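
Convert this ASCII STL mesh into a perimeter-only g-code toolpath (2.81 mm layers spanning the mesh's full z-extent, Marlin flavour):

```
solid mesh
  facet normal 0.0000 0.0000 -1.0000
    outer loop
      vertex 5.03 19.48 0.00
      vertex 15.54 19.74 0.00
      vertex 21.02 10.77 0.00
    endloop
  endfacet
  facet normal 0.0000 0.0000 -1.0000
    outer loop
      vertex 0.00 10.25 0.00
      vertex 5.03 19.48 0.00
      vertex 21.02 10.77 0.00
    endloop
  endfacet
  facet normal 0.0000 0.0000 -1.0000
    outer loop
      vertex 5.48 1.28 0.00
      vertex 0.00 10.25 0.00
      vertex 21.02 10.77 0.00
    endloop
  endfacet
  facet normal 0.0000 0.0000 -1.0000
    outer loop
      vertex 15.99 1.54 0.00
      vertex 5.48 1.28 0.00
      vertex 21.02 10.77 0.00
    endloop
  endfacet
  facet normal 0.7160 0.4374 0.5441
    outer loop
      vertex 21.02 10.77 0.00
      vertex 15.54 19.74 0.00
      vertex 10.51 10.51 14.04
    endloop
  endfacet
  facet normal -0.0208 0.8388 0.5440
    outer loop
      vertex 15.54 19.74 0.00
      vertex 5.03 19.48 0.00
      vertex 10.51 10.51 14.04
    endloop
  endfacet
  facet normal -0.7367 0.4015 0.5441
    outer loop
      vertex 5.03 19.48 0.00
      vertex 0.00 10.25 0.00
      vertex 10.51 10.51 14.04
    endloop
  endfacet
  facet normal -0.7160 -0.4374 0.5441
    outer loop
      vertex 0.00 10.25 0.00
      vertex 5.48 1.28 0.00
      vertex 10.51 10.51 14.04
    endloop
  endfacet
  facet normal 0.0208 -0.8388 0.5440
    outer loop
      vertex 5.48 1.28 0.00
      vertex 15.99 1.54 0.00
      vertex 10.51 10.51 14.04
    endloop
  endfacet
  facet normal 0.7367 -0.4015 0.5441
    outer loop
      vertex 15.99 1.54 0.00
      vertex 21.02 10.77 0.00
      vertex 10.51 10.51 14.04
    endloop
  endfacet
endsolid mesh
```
; perimeter-only toolpath
G21 ; units = mm
G90 ; absolute positioning
G28 ; home
; layer 1
G0 Z2.81
G0 X18.92 Y10.72
G1 X14.53 Y17.89
G1 X6.13 Y17.69
G1 X2.10 Y10.30
G1 X6.49 Y3.13
G1 X14.89 Y3.33
G1 X18.92 Y10.72
; layer 2
G0 Z5.62
G0 X16.82 Y10.67
G1 X13.53 Y16.05
G1 X7.22 Y15.89
G1 X4.20 Y10.35
G1 X7.49 Y4.97
G1 X13.80 Y5.13
G1 X16.82 Y10.67
; layer 3
G0 Z8.42
G0 X14.71 Y10.61
G1 X12.52 Y14.20
G1 X8.32 Y14.10
G1 X6.31 Y10.41
G1 X8.50 Y6.82
G1 X12.70 Y6.92
G1 X14.71 Y10.61
; layer 4
G0 Z11.23
G0 X12.61 Y10.56
G1 X11.52 Y12.36
G1 X9.41 Y12.30
G1 X8.41 Y10.46
G1 X9.50 Y8.66
G1 X11.61 Y8.72
G1 X12.61 Y10.56
M2 ; end

The solid is a regular 6-sided pyramid, base circumscribed radius ≈ 10.5 mm, apex at z ≈ 14 mm. Slicing at Δz = 2.81 mm — 5 equal slices spanning the solid's height, so layer i sits at z = i·h/5 — gives 4 non-empty perimeters. Each is a 6-segment closed polygon; G0 lifts to the layer z and rapids to the start vertex, then G1 traces the edges. The cross-section shrinks linearly with z (the slice at the apex is degenerate and omitted).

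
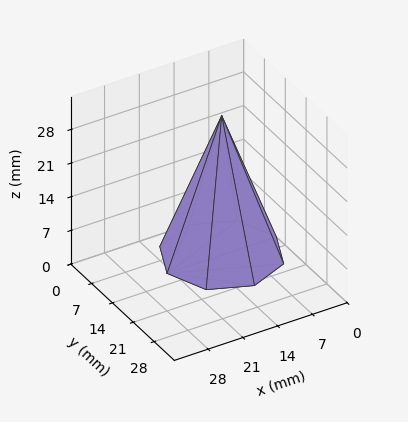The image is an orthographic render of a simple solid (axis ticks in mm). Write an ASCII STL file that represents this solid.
Reading the render: the shape is a regular 8-sided pyramid, base circumscribed radius ≈ 11 mm, apex at z ≈ 29 mm (dimensions read to the nearest mm from the axis ticks). For the STL, each face is triangulated and given an outward normal.

solid part
  facet normal 0.0000 0.0000 -1.0000
    outer loop
      vertex 11.0 22.0 0.0
      vertex 18.8 18.8 0.0
      vertex 22.0 11.0 0.0
    endloop
  endfacet
  facet normal 0.0000 0.0000 -1.0000
    outer loop
      vertex 3.2 18.8 0.0
      vertex 11.0 22.0 0.0
      vertex 22.0 11.0 0.0
    endloop
  endfacet
  facet normal 0.0000 0.0000 -1.0000
    outer loop
      vertex 0.0 11.0 0.0
      vertex 3.2 18.8 0.0
      vertex 22.0 11.0 0.0
    endloop
  endfacet
  facet normal 0.0000 0.0000 -1.0000
    outer loop
      vertex 3.2 3.2 0.0
      vertex 0.0 11.0 0.0
      vertex 22.0 11.0 0.0
    endloop
  endfacet
  facet normal 0.0000 0.0000 -1.0000
    outer loop
      vertex 11.0 0.0 0.0
      vertex 3.2 3.2 0.0
      vertex 22.0 11.0 0.0
    endloop
  endfacet
  facet normal 0.0000 0.0000 -1.0000
    outer loop
      vertex 18.8 3.2 0.0
      vertex 11.0 0.0 0.0
      vertex 22.0 11.0 0.0
    endloop
  endfacet
  facet normal 0.8730 0.3581 0.3311
    outer loop
      vertex 22.0 11.0 0.0
      vertex 18.8 18.8 0.0
      vertex 11.0 11.0 29.0
    endloop
  endfacet
  facet normal 0.3581 0.8730 0.3311
    outer loop
      vertex 18.8 18.8 0.0
      vertex 11.0 22.0 0.0
      vertex 11.0 11.0 29.0
    endloop
  endfacet
  facet normal -0.3581 0.8730 0.3311
    outer loop
      vertex 11.0 22.0 0.0
      vertex 3.2 18.8 0.0
      vertex 11.0 11.0 29.0
    endloop
  endfacet
  facet normal -0.8730 0.3581 0.3311
    outer loop
      vertex 3.2 18.8 0.0
      vertex 0.0 11.0 0.0
      vertex 11.0 11.0 29.0
    endloop
  endfacet
  facet normal -0.8730 -0.3581 0.3311
    outer loop
      vertex 0.0 11.0 0.0
      vertex 3.2 3.2 0.0
      vertex 11.0 11.0 29.0
    endloop
  endfacet
  facet normal -0.3581 -0.8730 0.3311
    outer loop
      vertex 3.2 3.2 0.0
      vertex 11.0 0.0 0.0
      vertex 11.0 11.0 29.0
    endloop
  endfacet
  facet normal 0.3581 -0.8730 0.3311
    outer loop
      vertex 11.0 0.0 0.0
      vertex 18.8 3.2 0.0
      vertex 11.0 11.0 29.0
    endloop
  endfacet
  facet normal 0.8730 -0.3581 0.3311
    outer loop
      vertex 18.8 3.2 0.0
      vertex 22.0 11.0 0.0
      vertex 11.0 11.0 29.0
    endloop
  endfacet
endsolid part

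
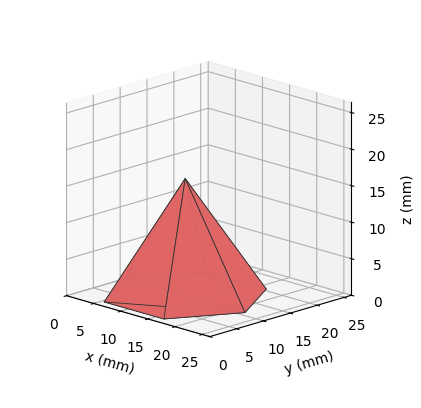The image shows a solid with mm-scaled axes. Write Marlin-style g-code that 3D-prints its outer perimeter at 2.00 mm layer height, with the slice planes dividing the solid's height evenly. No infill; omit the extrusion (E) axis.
Reading the render: the shape is a regular 6-sided pyramid, base circumscribed radius ≈ 11 mm, apex at z ≈ 16 mm (dimensions read to the nearest mm from the axis ticks). For the g-code, the solid's height is divided into equal slices at the stated Δz and each level perimeter traced with G1 moves after a G0 lift.

; perimeter-only toolpath
G21 ; units = mm
G90 ; absolute positioning
G28 ; home
; layer 1
G0 Z2.00
G0 X20.62 Y11.00
G1 X15.81 Y19.34
G1 X6.19 Y19.34
G1 X1.38 Y11.00
G1 X6.19 Y2.66
G1 X15.81 Y2.66
G1 X20.62 Y11.00
; layer 2
G0 Z4.00
G0 X19.25 Y11.00
G1 X15.12 Y18.15
G1 X6.88 Y18.15
G1 X2.75 Y11.00
G1 X6.88 Y3.85
G1 X15.12 Y3.85
G1 X19.25 Y11.00
; layer 3
G0 Z6.00
G0 X17.88 Y11.00
G1 X14.44 Y16.96
G1 X7.56 Y16.96
G1 X4.12 Y11.00
G1 X7.56 Y5.04
G1 X14.44 Y5.04
G1 X17.88 Y11.00
; layer 4
G0 Z8.00
G0 X16.50 Y11.00
G1 X13.75 Y15.77
G1 X8.25 Y15.77
G1 X5.50 Y11.00
G1 X8.25 Y6.24
G1 X13.75 Y6.24
G1 X16.50 Y11.00
; layer 5
G0 Z10.00
G0 X15.12 Y11.00
G1 X13.06 Y14.57
G1 X8.94 Y14.57
G1 X6.88 Y11.00
G1 X8.94 Y7.43
G1 X13.06 Y7.43
G1 X15.12 Y11.00
; layer 6
G0 Z12.00
G0 X13.75 Y11.00
G1 X12.38 Y13.38
G1 X9.62 Y13.38
G1 X8.25 Y11.00
G1 X9.62 Y8.62
G1 X12.38 Y8.62
G1 X13.75 Y11.00
; layer 7
G0 Z14.00
G0 X12.38 Y11.00
G1 X11.69 Y12.19
G1 X10.31 Y12.19
G1 X9.62 Y11.00
G1 X10.31 Y9.81
G1 X11.69 Y9.81
G1 X12.38 Y11.00
M2 ; end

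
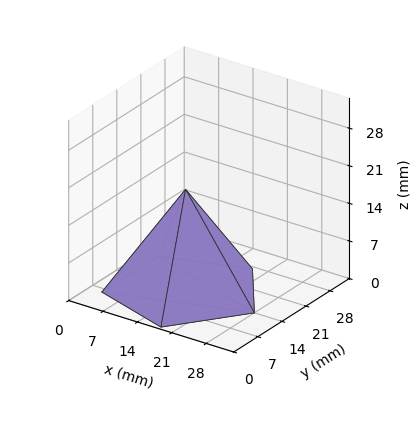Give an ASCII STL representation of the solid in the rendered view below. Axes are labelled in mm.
Reading the render: the shape is a regular 5-sided pyramid, base circumscribed radius ≈ 14 mm, apex at z ≈ 19 mm (dimensions read to the nearest mm from the axis ticks). For the STL, each face is triangulated and given an outward normal.

solid part
  facet normal 0.0000 0.0000 -1.0000
    outer loop
      vertex 2.7 22.2 0.0
      vertex 18.3 27.3 0.0
      vertex 28.0 14.0 0.0
    endloop
  endfacet
  facet normal 0.0000 0.0000 -1.0000
    outer loop
      vertex 2.7 5.8 0.0
      vertex 2.7 22.2 0.0
      vertex 28.0 14.0 0.0
    endloop
  endfacet
  facet normal 0.0000 0.0000 -1.0000
    outer loop
      vertex 18.3 0.7 0.0
      vertex 2.7 5.8 0.0
      vertex 28.0 14.0 0.0
    endloop
  endfacet
  facet normal 0.6942 0.5063 0.5115
    outer loop
      vertex 28.0 14.0 0.0
      vertex 18.3 27.3 0.0
      vertex 14.0 14.0 19.0
    endloop
  endfacet
  facet normal -0.2670 0.8168 0.5113
    outer loop
      vertex 18.3 27.3 0.0
      vertex 2.7 22.2 0.0
      vertex 14.0 14.0 19.0
    endloop
  endfacet
  facet normal -0.8595 0.0000 0.5112
    outer loop
      vertex 2.7 22.2 0.0
      vertex 2.7 5.8 0.0
      vertex 14.0 14.0 19.0
    endloop
  endfacet
  facet normal -0.2670 -0.8168 0.5113
    outer loop
      vertex 2.7 5.8 0.0
      vertex 18.3 0.7 0.0
      vertex 14.0 14.0 19.0
    endloop
  endfacet
  facet normal 0.6942 -0.5063 0.5115
    outer loop
      vertex 18.3 0.7 0.0
      vertex 28.0 14.0 0.0
      vertex 14.0 14.0 19.0
    endloop
  endfacet
endsolid part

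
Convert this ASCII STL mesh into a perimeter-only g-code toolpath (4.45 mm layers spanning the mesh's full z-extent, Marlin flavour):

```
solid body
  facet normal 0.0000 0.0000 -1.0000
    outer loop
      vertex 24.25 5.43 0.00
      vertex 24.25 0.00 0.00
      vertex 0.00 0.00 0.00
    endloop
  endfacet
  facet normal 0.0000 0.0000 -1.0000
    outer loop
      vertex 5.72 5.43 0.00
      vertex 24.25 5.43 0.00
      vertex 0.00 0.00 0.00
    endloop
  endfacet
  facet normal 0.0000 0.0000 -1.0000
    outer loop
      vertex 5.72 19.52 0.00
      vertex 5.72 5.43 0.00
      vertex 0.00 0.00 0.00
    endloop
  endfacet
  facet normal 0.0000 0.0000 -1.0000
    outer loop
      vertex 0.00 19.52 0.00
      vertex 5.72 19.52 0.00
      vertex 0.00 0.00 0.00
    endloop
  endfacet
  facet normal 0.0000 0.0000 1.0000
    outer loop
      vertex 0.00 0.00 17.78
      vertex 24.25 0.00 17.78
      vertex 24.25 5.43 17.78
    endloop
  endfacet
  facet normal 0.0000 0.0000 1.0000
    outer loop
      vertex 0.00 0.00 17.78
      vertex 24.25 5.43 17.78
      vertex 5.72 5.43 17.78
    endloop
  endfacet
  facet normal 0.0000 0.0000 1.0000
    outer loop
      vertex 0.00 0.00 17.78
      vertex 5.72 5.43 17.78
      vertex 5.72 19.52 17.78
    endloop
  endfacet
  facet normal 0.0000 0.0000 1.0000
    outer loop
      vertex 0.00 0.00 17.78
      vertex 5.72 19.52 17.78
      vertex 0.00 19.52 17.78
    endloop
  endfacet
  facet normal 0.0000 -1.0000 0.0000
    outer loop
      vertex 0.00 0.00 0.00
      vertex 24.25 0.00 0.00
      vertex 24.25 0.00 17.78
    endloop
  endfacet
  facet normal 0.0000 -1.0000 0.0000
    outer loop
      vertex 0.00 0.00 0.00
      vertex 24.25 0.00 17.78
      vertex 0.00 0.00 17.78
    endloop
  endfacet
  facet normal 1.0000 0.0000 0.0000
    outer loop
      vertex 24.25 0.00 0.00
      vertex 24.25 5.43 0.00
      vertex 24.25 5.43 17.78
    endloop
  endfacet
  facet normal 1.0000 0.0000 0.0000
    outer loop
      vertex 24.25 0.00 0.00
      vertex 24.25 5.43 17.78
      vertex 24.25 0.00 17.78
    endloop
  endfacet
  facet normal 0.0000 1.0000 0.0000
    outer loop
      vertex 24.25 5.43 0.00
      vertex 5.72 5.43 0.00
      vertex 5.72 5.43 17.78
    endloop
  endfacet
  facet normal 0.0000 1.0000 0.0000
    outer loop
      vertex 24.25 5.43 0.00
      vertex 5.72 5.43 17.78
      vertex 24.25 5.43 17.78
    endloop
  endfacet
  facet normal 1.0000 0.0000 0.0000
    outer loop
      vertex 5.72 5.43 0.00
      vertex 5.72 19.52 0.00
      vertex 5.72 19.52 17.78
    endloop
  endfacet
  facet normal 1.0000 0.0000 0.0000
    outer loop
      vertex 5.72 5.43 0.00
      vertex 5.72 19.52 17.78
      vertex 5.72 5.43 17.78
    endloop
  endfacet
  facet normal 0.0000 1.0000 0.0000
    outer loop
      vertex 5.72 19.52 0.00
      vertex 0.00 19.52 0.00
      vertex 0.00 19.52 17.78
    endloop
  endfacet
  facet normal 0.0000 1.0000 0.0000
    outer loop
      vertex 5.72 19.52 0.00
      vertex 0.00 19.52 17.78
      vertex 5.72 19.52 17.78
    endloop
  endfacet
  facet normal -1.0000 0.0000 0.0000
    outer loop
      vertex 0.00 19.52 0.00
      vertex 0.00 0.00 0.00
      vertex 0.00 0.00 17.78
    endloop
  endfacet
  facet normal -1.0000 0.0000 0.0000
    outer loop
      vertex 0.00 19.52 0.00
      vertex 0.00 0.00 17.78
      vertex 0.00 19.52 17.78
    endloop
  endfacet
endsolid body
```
; perimeter-only toolpath
G21 ; units = mm
G90 ; absolute positioning
G28 ; home
; layer 1
G0 Z4.45
G0 X0.00 Y0.00
G1 X24.25 Y0.00
G1 X24.25 Y5.43
G1 X5.72 Y5.43
G1 X5.72 Y19.52
G1 X0.00 Y19.52
G1 X0.00 Y0.00
; layer 2
G0 Z8.89
G0 X0.00 Y0.00
G1 X24.25 Y0.00
G1 X24.25 Y5.43
G1 X5.72 Y5.43
G1 X5.72 Y19.52
G1 X0.00 Y19.52
G1 X0.00 Y0.00
; layer 3
G0 Z13.34
G0 X0.00 Y0.00
G1 X24.25 Y0.00
G1 X24.25 Y5.43
G1 X5.72 Y5.43
G1 X5.72 Y19.52
G1 X0.00 Y19.52
G1 X0.00 Y0.00
; layer 4
G0 Z17.78
G0 X0.00 Y0.00
G1 X24.25 Y0.00
G1 X24.25 Y5.43
G1 X5.72 Y5.43
G1 X5.72 Y19.52
G1 X0.00 Y19.52
G1 X0.00 Y0.00
M2 ; end

The solid is an L-shaped prism: outer 24.2 × 19.5 mm, arm thicknesses ≈ 5.43 mm (horizontal) and 5.72 mm (vertical), extruded 17.8 mm in z. Slicing at Δz = 4.45 mm — 4 equal slices spanning the solid's height, so layer i sits at z = i·h/4 — gives 4 non-empty perimeters. Each is a 6-segment closed polygon; G0 lifts to the layer z and rapids to the start vertex, then G1 traces the edges.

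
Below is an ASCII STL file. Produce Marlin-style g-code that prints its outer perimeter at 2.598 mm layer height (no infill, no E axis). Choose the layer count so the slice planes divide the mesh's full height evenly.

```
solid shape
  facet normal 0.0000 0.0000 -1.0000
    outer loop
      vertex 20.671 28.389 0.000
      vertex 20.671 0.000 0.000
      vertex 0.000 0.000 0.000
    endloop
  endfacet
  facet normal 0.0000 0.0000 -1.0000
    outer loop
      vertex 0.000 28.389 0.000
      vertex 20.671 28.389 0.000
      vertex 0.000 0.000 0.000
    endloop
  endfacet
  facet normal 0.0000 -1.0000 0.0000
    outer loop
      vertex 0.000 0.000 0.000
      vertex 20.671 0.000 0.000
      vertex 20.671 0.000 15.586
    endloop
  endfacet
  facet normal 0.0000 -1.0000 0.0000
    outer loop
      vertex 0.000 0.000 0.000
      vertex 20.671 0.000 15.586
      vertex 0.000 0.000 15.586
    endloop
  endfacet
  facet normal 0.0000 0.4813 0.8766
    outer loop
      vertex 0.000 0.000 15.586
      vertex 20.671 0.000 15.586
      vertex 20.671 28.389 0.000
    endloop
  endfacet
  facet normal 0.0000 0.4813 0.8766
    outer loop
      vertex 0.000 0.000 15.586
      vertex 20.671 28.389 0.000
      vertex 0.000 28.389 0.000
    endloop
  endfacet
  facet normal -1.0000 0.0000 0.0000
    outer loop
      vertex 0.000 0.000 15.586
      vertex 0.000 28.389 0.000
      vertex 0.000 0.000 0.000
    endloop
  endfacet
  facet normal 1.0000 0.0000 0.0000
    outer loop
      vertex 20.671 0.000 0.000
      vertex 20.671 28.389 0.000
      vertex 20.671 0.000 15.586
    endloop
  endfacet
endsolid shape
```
; perimeter-only toolpath
G21 ; units = mm
G90 ; absolute positioning
G28 ; home
; layer 1
G0 Z2.598
G0 X0.000 Y0.000
G1 X20.671 Y0.000
G1 X20.671 Y23.657
G1 X0.000 Y23.657
G1 X0.000 Y0.000
; layer 2
G0 Z5.195
G0 X0.000 Y0.000
G1 X20.671 Y0.000
G1 X20.671 Y18.926
G1 X0.000 Y18.926
G1 X0.000 Y0.000
; layer 3
G0 Z7.793
G0 X0.000 Y0.000
G1 X20.671 Y0.000
G1 X20.671 Y14.194
G1 X0.000 Y14.194
G1 X0.000 Y0.000
; layer 4
G0 Z10.391
G0 X0.000 Y0.000
G1 X20.671 Y0.000
G1 X20.671 Y9.463
G1 X0.000 Y9.463
G1 X0.000 Y0.000
; layer 5
G0 Z12.988
G0 X0.000 Y0.000
G1 X20.671 Y0.000
G1 X20.671 Y4.732
G1 X0.000 Y4.732
G1 X0.000 Y0.000
M2 ; end

The solid is a wedge (ramp): 20.7 × 28.4 mm base, rising to 15.6 mm along the y=0 edge and sloping linearly to z=0 at y=28.4. Slicing at Δz = 2.598 mm — 6 equal slices spanning the solid's height, so layer i sits at z = i·h/6 — gives 5 non-empty perimeters. Each is a 4-segment closed polygon; G0 lifts to the layer z and rapids to the start vertex, then G1 traces the edges. The cross-section shrinks linearly with z (the slice at the apex is degenerate and omitted).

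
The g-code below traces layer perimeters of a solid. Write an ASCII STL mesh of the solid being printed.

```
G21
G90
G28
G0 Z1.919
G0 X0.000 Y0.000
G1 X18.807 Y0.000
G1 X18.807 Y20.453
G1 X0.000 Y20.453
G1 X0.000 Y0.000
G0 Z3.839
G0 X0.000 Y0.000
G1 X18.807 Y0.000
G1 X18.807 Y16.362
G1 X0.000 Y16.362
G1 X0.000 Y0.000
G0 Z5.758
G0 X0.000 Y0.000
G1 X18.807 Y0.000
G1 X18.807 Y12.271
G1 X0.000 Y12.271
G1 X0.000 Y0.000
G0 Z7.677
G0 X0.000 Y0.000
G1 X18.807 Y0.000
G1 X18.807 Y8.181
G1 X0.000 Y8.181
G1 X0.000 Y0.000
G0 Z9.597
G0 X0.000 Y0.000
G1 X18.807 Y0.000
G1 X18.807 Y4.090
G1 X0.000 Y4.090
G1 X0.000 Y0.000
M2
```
solid part
  facet normal 0.0000 0.0000 -1.0000
    outer loop
      vertex 18.807 24.543 0.000
      vertex 18.807 0.000 0.000
      vertex 0.000 0.000 0.000
    endloop
  endfacet
  facet normal 0.0000 0.0000 -1.0000
    outer loop
      vertex 0.000 24.543 0.000
      vertex 18.807 24.543 0.000
      vertex 0.000 0.000 0.000
    endloop
  endfacet
  facet normal 0.0000 -1.0000 0.0000
    outer loop
      vertex 0.000 0.000 0.000
      vertex 18.807 0.000 0.000
      vertex 18.807 0.000 11.516
    endloop
  endfacet
  facet normal 0.0000 -1.0000 0.0000
    outer loop
      vertex 0.000 0.000 0.000
      vertex 18.807 0.000 11.516
      vertex 0.000 0.000 11.516
    endloop
  endfacet
  facet normal 0.0000 0.4248 0.9053
    outer loop
      vertex 0.000 0.000 11.516
      vertex 18.807 0.000 11.516
      vertex 18.807 24.543 0.000
    endloop
  endfacet
  facet normal 0.0000 0.4248 0.9053
    outer loop
      vertex 0.000 0.000 11.516
      vertex 18.807 24.543 0.000
      vertex 0.000 24.543 0.000
    endloop
  endfacet
  facet normal -1.0000 0.0000 0.0000
    outer loop
      vertex 0.000 0.000 11.516
      vertex 0.000 24.543 0.000
      vertex 0.000 0.000 0.000
    endloop
  endfacet
  facet normal 1.0000 0.0000 0.0000
    outer loop
      vertex 18.807 0.000 0.000
      vertex 18.807 24.543 0.000
      vertex 18.807 0.000 11.516
    endloop
  endfacet
endsolid part

The G0 Z moves step by Δz≈1.919 mm. The G1 loops shrink linearly with z, so the solid tapers from its base footprint up to z≈11.5. Closing with a flat bottom cap and the tapered top and triangulating gives 8 facets — a wedge (ramp): 18.8 × 24.5 mm base, rising to 11.5 mm along the y=0 edge and sloping linearly to z=0 at y=24.5.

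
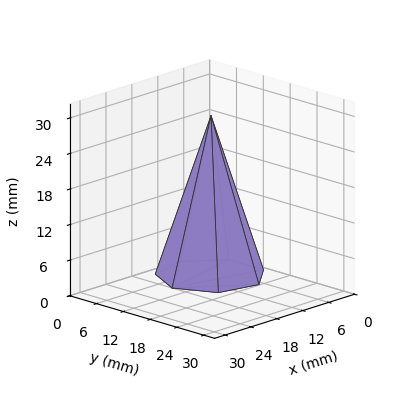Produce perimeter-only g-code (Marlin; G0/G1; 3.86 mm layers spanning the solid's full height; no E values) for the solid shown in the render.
Reading the render: the shape is a regular 7-sided pyramid, base circumscribed radius ≈ 9 mm, apex at z ≈ 27 mm (dimensions read to the nearest mm from the axis ticks). For the g-code, the solid's height is divided into equal slices at the stated Δz and each level perimeter traced with G1 moves after a G0 lift.

; perimeter-only toolpath
G21 ; units = mm
G90 ; absolute positioning
G28 ; home
; layer 1
G0 Z3.86
G0 X16.71 Y9.00
G1 X13.81 Y15.03
G1 X7.29 Y16.52
G1 X2.05 Y12.34
G1 X2.05 Y5.66
G1 X7.29 Y1.48
G1 X13.81 Y2.97
G1 X16.71 Y9.00
; layer 2
G0 Z7.71
G0 X15.43 Y9.00
G1 X13.01 Y14.03
G1 X7.57 Y15.26
G1 X3.21 Y11.79
G1 X3.21 Y6.21
G1 X7.57 Y2.74
G1 X13.01 Y3.97
G1 X15.43 Y9.00
; layer 3
G0 Z11.57
G0 X14.14 Y9.00
G1 X12.21 Y13.02
G1 X7.86 Y14.01
G1 X4.37 Y11.23
G1 X4.37 Y6.77
G1 X7.86 Y3.99
G1 X12.21 Y4.98
G1 X14.14 Y9.00
; layer 4
G0 Z15.43
G0 X12.86 Y9.00
G1 X11.40 Y12.02
G1 X8.14 Y12.76
G1 X5.52 Y10.67
G1 X5.52 Y7.33
G1 X8.14 Y5.24
G1 X11.40 Y5.98
G1 X12.86 Y9.00
; layer 5
G0 Z19.29
G0 X11.57 Y9.00
G1 X10.60 Y11.01
G1 X8.43 Y11.51
G1 X6.68 Y10.11
G1 X6.68 Y7.89
G1 X8.43 Y6.49
G1 X10.60 Y6.99
G1 X11.57 Y9.00
; layer 6
G0 Z23.14
G0 X10.29 Y9.00
G1 X9.80 Y10.01
G1 X8.71 Y10.25
G1 X7.84 Y9.56
G1 X7.84 Y8.44
G1 X8.71 Y7.75
G1 X9.80 Y7.99
G1 X10.29 Y9.00
M2 ; end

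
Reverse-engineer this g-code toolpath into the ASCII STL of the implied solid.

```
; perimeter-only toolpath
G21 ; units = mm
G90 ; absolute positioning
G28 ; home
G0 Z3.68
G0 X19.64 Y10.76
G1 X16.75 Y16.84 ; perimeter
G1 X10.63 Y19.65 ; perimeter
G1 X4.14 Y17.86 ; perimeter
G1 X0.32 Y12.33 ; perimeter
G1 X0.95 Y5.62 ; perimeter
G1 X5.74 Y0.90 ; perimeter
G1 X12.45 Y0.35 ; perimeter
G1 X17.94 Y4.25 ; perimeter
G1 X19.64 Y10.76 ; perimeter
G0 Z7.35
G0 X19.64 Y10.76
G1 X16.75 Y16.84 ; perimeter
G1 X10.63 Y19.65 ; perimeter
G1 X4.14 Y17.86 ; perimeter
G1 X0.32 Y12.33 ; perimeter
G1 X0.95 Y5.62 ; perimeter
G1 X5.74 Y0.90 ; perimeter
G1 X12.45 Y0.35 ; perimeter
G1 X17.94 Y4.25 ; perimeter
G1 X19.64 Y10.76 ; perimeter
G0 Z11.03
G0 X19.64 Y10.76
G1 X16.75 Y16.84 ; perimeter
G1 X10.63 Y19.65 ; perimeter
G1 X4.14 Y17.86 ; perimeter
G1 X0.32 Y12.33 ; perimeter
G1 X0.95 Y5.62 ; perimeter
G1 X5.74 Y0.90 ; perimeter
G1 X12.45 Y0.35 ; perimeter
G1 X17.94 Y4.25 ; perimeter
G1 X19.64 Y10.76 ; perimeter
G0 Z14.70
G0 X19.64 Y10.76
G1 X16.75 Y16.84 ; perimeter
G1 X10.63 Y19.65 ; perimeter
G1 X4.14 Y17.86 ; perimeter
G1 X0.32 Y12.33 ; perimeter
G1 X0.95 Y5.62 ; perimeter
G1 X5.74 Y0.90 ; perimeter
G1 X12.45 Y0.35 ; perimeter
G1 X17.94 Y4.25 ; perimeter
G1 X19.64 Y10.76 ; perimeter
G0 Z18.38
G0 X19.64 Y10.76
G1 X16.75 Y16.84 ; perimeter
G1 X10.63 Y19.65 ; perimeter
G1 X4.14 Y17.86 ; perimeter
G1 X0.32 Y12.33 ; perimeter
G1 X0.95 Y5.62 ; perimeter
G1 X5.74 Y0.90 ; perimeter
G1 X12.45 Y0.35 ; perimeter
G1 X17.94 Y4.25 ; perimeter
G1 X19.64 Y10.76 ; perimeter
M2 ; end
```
solid part
  facet normal 0.0000 0.0000 -1.0000
    outer loop
      vertex 10.63 19.65 0.00
      vertex 16.75 16.84 0.00
      vertex 19.64 10.76 0.00
    endloop
  endfacet
  facet normal 0.0000 0.0000 -1.0000
    outer loop
      vertex 4.14 17.86 0.00
      vertex 10.63 19.65 0.00
      vertex 19.64 10.76 0.00
    endloop
  endfacet
  facet normal 0.0000 0.0000 -1.0000
    outer loop
      vertex 0.32 12.33 0.00
      vertex 4.14 17.86 0.00
      vertex 19.64 10.76 0.00
    endloop
  endfacet
  facet normal 0.0000 0.0000 -1.0000
    outer loop
      vertex 0.95 5.62 0.00
      vertex 0.32 12.33 0.00
      vertex 19.64 10.76 0.00
    endloop
  endfacet
  facet normal 0.0000 0.0000 -1.0000
    outer loop
      vertex 5.74 0.90 0.00
      vertex 0.95 5.62 0.00
      vertex 19.64 10.76 0.00
    endloop
  endfacet
  facet normal 0.0000 0.0000 -1.0000
    outer loop
      vertex 12.45 0.35 0.00
      vertex 5.74 0.90 0.00
      vertex 19.64 10.76 0.00
    endloop
  endfacet
  facet normal 0.0000 0.0000 -1.0000
    outer loop
      vertex 17.94 4.25 0.00
      vertex 12.45 0.35 0.00
      vertex 19.64 10.76 0.00
    endloop
  endfacet
  facet normal 0.0000 0.0000 1.0000
    outer loop
      vertex 19.64 10.76 18.38
      vertex 16.75 16.84 18.38
      vertex 10.63 19.65 18.38
    endloop
  endfacet
  facet normal 0.0000 0.0000 1.0000
    outer loop
      vertex 19.64 10.76 18.38
      vertex 10.63 19.65 18.38
      vertex 4.14 17.86 18.38
    endloop
  endfacet
  facet normal 0.0000 0.0000 1.0000
    outer loop
      vertex 19.64 10.76 18.38
      vertex 4.14 17.86 18.38
      vertex 0.32 12.33 18.38
    endloop
  endfacet
  facet normal 0.0000 0.0000 1.0000
    outer loop
      vertex 19.64 10.76 18.38
      vertex 0.32 12.33 18.38
      vertex 0.95 5.62 18.38
    endloop
  endfacet
  facet normal 0.0000 0.0000 1.0000
    outer loop
      vertex 19.64 10.76 18.38
      vertex 0.95 5.62 18.38
      vertex 5.74 0.90 18.38
    endloop
  endfacet
  facet normal 0.0000 0.0000 1.0000
    outer loop
      vertex 19.64 10.76 18.38
      vertex 5.74 0.90 18.38
      vertex 12.45 0.35 18.38
    endloop
  endfacet
  facet normal 0.0000 0.0000 1.0000
    outer loop
      vertex 19.64 10.76 18.38
      vertex 12.45 0.35 18.38
      vertex 17.94 4.25 18.38
    endloop
  endfacet
  facet normal 0.9032 0.4293 0.0000
    outer loop
      vertex 19.64 10.76 0.00
      vertex 16.75 16.84 0.00
      vertex 16.75 16.84 18.38
    endloop
  endfacet
  facet normal 0.9032 0.4293 0.0000
    outer loop
      vertex 19.64 10.76 0.00
      vertex 16.75 16.84 18.38
      vertex 19.64 10.76 18.38
    endloop
  endfacet
  facet normal 0.4173 0.9088 0.0000
    outer loop
      vertex 16.75 16.84 0.00
      vertex 10.63 19.65 0.00
      vertex 10.63 19.65 18.38
    endloop
  endfacet
  facet normal 0.4173 0.9088 0.0000
    outer loop
      vertex 16.75 16.84 0.00
      vertex 10.63 19.65 18.38
      vertex 16.75 16.84 18.38
    endloop
  endfacet
  facet normal -0.2659 0.9640 0.0000
    outer loop
      vertex 10.63 19.65 0.00
      vertex 4.14 17.86 0.00
      vertex 4.14 17.86 18.38
    endloop
  endfacet
  facet normal -0.2659 0.9640 0.0000
    outer loop
      vertex 10.63 19.65 0.00
      vertex 4.14 17.86 18.38
      vertex 10.63 19.65 18.38
    endloop
  endfacet
  facet normal -0.8228 0.5684 0.0000
    outer loop
      vertex 4.14 17.86 0.00
      vertex 0.32 12.33 0.00
      vertex 0.32 12.33 18.38
    endloop
  endfacet
  facet normal -0.8228 0.5684 0.0000
    outer loop
      vertex 4.14 17.86 0.00
      vertex 0.32 12.33 18.38
      vertex 4.14 17.86 18.38
    endloop
  endfacet
  facet normal -0.9956 -0.0935 0.0000
    outer loop
      vertex 0.32 12.33 0.00
      vertex 0.95 5.62 0.00
      vertex 0.95 5.62 18.38
    endloop
  endfacet
  facet normal -0.9956 -0.0935 0.0000
    outer loop
      vertex 0.32 12.33 0.00
      vertex 0.95 5.62 18.38
      vertex 0.32 12.33 18.38
    endloop
  endfacet
  facet normal -0.7019 -0.7123 0.0000
    outer loop
      vertex 0.95 5.62 0.00
      vertex 5.74 0.90 0.00
      vertex 5.74 0.90 18.38
    endloop
  endfacet
  facet normal -0.7019 -0.7123 0.0000
    outer loop
      vertex 0.95 5.62 0.00
      vertex 5.74 0.90 18.38
      vertex 0.95 5.62 18.38
    endloop
  endfacet
  facet normal -0.0817 -0.9967 0.0000
    outer loop
      vertex 5.74 0.90 0.00
      vertex 12.45 0.35 0.00
      vertex 12.45 0.35 18.38
    endloop
  endfacet
  facet normal -0.0817 -0.9967 0.0000
    outer loop
      vertex 5.74 0.90 0.00
      vertex 12.45 0.35 18.38
      vertex 5.74 0.90 18.38
    endloop
  endfacet
  facet normal 0.5791 -0.8152 0.0000
    outer loop
      vertex 12.45 0.35 0.00
      vertex 17.94 4.25 0.00
      vertex 17.94 4.25 18.38
    endloop
  endfacet
  facet normal 0.5791 -0.8152 0.0000
    outer loop
      vertex 12.45 0.35 0.00
      vertex 17.94 4.25 18.38
      vertex 12.45 0.35 18.38
    endloop
  endfacet
  facet normal 0.9676 -0.2527 0.0000
    outer loop
      vertex 17.94 4.25 0.00
      vertex 19.64 10.76 0.00
      vertex 19.64 10.76 18.38
    endloop
  endfacet
  facet normal 0.9676 -0.2527 0.0000
    outer loop
      vertex 17.94 4.25 0.00
      vertex 19.64 10.76 18.38
      vertex 17.94 4.25 18.38
    endloop
  endfacet
endsolid part

The G0 Z moves step by Δz≈3.68 mm. Every layer's G1 loop is the same polygon, so the solid is a straight extrusion of it from z=0 to z≈18.4. Closing with flat bottom and top caps and triangulating gives 32 facets — a regular 9-sided prism (a cylinder approximated with 9 flat sides), circumscribed radius ≈ 9.84 mm, height ≈ 18.4 mm.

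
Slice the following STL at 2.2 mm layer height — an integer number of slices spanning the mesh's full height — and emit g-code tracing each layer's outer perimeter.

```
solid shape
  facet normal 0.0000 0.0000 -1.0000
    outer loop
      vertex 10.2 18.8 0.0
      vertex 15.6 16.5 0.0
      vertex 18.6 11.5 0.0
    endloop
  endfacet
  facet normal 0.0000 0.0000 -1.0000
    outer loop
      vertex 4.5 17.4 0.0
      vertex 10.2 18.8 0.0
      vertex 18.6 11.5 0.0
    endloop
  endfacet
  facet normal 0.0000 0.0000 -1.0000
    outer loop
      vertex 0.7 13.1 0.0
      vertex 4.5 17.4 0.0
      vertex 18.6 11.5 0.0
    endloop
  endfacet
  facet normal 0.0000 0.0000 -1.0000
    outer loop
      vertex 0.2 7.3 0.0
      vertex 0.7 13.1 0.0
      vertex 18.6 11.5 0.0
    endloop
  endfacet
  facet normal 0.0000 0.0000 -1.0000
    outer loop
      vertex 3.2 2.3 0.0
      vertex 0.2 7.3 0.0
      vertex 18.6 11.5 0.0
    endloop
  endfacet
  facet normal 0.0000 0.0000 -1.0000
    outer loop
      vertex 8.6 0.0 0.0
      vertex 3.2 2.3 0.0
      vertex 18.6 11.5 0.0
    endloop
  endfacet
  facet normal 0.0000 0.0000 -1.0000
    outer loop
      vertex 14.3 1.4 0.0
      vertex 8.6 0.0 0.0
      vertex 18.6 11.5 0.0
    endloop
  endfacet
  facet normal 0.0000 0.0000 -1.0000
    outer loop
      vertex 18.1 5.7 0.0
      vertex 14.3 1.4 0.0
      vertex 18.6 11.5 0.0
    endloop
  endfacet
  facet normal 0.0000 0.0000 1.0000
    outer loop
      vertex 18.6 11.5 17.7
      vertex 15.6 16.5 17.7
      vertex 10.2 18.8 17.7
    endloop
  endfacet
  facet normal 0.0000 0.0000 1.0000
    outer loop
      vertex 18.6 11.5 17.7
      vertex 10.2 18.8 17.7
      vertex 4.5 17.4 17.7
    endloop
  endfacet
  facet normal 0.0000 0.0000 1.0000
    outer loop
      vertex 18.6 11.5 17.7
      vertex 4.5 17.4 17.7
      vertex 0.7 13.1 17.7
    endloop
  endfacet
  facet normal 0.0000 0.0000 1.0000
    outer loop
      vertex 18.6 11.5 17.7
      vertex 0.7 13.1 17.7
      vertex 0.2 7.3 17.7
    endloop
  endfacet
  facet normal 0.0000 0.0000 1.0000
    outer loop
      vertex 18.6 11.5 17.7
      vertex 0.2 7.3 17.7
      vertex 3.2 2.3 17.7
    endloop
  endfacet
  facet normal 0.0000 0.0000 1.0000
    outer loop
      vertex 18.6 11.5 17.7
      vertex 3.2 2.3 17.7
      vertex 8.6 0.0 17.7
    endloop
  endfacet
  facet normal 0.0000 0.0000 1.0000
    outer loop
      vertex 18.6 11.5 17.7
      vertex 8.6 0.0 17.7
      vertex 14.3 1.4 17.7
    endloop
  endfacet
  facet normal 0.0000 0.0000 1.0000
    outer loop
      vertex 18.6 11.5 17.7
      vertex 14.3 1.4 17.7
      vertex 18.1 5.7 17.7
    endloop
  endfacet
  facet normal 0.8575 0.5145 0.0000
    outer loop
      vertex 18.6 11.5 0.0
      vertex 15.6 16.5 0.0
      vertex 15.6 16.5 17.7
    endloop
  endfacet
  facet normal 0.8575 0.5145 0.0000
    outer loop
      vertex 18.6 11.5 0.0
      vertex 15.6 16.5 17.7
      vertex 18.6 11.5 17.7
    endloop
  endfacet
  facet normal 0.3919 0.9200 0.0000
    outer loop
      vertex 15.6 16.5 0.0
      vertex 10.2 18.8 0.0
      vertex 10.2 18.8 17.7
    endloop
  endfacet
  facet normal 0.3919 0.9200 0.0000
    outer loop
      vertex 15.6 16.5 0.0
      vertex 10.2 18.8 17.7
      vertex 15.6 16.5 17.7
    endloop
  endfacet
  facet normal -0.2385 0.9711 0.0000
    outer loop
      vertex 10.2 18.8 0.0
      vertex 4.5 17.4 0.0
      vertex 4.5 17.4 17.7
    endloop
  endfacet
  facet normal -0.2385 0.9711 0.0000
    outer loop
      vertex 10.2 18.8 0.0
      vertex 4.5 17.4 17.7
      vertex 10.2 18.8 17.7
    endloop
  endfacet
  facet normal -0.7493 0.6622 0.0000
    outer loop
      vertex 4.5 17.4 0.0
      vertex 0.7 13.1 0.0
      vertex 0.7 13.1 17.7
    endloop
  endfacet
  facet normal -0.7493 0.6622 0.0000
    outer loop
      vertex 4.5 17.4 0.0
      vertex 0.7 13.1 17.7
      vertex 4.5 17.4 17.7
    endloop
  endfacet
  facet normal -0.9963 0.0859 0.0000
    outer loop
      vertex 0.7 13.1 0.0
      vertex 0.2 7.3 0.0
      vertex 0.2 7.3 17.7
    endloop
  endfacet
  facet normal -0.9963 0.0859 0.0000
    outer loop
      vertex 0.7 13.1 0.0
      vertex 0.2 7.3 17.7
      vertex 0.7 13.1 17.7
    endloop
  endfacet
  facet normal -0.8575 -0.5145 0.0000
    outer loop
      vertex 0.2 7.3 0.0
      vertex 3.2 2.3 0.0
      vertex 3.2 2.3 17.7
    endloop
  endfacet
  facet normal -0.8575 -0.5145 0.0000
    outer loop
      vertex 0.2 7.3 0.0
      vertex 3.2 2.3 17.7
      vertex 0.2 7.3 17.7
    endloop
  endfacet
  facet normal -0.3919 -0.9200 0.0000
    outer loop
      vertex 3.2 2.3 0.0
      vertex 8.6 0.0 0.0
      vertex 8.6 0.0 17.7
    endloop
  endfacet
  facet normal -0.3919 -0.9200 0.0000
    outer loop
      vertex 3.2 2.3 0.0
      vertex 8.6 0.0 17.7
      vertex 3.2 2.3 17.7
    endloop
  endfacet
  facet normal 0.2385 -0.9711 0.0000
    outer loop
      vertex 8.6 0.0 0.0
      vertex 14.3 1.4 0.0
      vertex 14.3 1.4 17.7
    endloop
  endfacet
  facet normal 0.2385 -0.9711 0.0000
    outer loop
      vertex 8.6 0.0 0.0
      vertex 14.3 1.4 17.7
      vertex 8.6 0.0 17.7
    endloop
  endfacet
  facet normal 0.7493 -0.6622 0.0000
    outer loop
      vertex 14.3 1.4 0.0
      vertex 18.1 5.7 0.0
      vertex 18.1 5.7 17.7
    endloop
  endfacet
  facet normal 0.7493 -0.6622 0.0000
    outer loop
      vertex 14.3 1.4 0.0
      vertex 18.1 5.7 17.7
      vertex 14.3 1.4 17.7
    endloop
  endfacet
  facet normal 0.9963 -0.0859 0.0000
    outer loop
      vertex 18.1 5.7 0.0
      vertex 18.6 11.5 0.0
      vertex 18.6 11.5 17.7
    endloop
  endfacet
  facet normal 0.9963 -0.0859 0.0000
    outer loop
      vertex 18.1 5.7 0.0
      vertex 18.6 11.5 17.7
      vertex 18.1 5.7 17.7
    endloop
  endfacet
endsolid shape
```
; perimeter-only toolpath
G21 ; units = mm
G90 ; absolute positioning
G28 ; home
; layer 1
G0 Z2.2
G0 X18.6 Y11.5
G1 X15.6 Y16.5
G1 X10.2 Y18.8
G1 X4.5 Y17.4
G1 X0.7 Y13.1
G1 X0.2 Y7.3
G1 X3.2 Y2.3
G1 X8.6 Y0.0
G1 X14.3 Y1.4
G1 X18.1 Y5.7
G1 X18.6 Y11.5
; layer 2
G0 Z4.4
G0 X18.6 Y11.5
G1 X15.6 Y16.5
G1 X10.2 Y18.8
G1 X4.5 Y17.4
G1 X0.7 Y13.1
G1 X0.2 Y7.3
G1 X3.2 Y2.3
G1 X8.6 Y0.0
G1 X14.3 Y1.4
G1 X18.1 Y5.7
G1 X18.6 Y11.5
; layer 3
G0 Z6.6
G0 X18.6 Y11.5
G1 X15.6 Y16.5
G1 X10.2 Y18.8
G1 X4.5 Y17.4
G1 X0.7 Y13.1
G1 X0.2 Y7.3
G1 X3.2 Y2.3
G1 X8.6 Y0.0
G1 X14.3 Y1.4
G1 X18.1 Y5.7
G1 X18.6 Y11.5
; layer 4
G0 Z8.8
G0 X18.6 Y11.5
G1 X15.6 Y16.5
G1 X10.2 Y18.8
G1 X4.5 Y17.4
G1 X0.7 Y13.1
G1 X0.2 Y7.3
G1 X3.2 Y2.3
G1 X8.6 Y0.0
G1 X14.3 Y1.4
G1 X18.1 Y5.7
G1 X18.6 Y11.5
; layer 5
G0 Z11.1
G0 X18.6 Y11.5
G1 X15.6 Y16.5
G1 X10.2 Y18.8
G1 X4.5 Y17.4
G1 X0.7 Y13.1
G1 X0.2 Y7.3
G1 X3.2 Y2.3
G1 X8.6 Y0.0
G1 X14.3 Y1.4
G1 X18.1 Y5.7
G1 X18.6 Y11.5
; layer 6
G0 Z13.3
G0 X18.6 Y11.5
G1 X15.6 Y16.5
G1 X10.2 Y18.8
G1 X4.5 Y17.4
G1 X0.7 Y13.1
G1 X0.2 Y7.3
G1 X3.2 Y2.3
G1 X8.6 Y0.0
G1 X14.3 Y1.4
G1 X18.1 Y5.7
G1 X18.6 Y11.5
; layer 7
G0 Z15.5
G0 X18.6 Y11.5
G1 X15.6 Y16.5
G1 X10.2 Y18.8
G1 X4.5 Y17.4
G1 X0.7 Y13.1
G1 X0.2 Y7.3
G1 X3.2 Y2.3
G1 X8.6 Y0.0
G1 X14.3 Y1.4
G1 X18.1 Y5.7
G1 X18.6 Y11.5
; layer 8
G0 Z17.7
G0 X18.6 Y11.5
G1 X15.6 Y16.5
G1 X10.2 Y18.8
G1 X4.5 Y17.4
G1 X0.7 Y13.1
G1 X0.2 Y7.3
G1 X3.2 Y2.3
G1 X8.6 Y0.0
G1 X14.3 Y1.4
G1 X18.1 Y5.7
G1 X18.6 Y11.5
M2 ; end

The solid is a regular 10-sided prism (a cylinder approximated with 10 flat sides), circumscribed radius ≈ 9.4 mm, height ≈ 17.7 mm. Slicing at Δz = 2.2 mm — 8 equal slices spanning the solid's height, so layer i sits at z = i·h/8 — gives 8 non-empty perimeters. Each is a 10-segment closed polygon; G0 lifts to the layer z and rapids to the start vertex, then G1 traces the edges.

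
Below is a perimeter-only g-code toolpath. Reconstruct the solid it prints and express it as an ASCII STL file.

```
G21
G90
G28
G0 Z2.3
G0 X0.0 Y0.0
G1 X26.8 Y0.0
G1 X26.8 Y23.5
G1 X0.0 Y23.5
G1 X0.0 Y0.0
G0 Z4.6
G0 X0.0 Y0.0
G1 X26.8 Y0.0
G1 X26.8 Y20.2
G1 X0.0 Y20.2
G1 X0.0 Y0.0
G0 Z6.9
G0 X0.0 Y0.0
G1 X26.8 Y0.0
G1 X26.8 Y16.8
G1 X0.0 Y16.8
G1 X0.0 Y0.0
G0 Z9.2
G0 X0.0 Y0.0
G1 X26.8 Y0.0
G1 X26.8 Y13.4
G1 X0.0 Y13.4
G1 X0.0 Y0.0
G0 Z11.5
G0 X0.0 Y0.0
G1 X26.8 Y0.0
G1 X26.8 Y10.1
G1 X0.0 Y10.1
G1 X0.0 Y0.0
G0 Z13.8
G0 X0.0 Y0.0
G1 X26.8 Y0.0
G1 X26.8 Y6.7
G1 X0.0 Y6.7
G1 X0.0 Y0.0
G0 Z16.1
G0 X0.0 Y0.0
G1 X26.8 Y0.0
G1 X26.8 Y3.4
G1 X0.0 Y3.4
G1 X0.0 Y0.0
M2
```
solid part
  facet normal 0.0000 0.0000 -1.0000
    outer loop
      vertex 26.8 26.9 0.0
      vertex 26.8 0.0 0.0
      vertex 0.0 0.0 0.0
    endloop
  endfacet
  facet normal 0.0000 0.0000 -1.0000
    outer loop
      vertex 0.0 26.9 0.0
      vertex 26.8 26.9 0.0
      vertex 0.0 0.0 0.0
    endloop
  endfacet
  facet normal 0.0000 -1.0000 0.0000
    outer loop
      vertex 0.0 0.0 0.0
      vertex 26.8 0.0 0.0
      vertex 26.8 0.0 18.4
    endloop
  endfacet
  facet normal 0.0000 -1.0000 0.0000
    outer loop
      vertex 0.0 0.0 0.0
      vertex 26.8 0.0 18.4
      vertex 0.0 0.0 18.4
    endloop
  endfacet
  facet normal 0.0000 0.5646 0.8254
    outer loop
      vertex 0.0 0.0 18.4
      vertex 26.8 0.0 18.4
      vertex 26.8 26.9 0.0
    endloop
  endfacet
  facet normal 0.0000 0.5646 0.8254
    outer loop
      vertex 0.0 0.0 18.4
      vertex 26.8 26.9 0.0
      vertex 0.0 26.9 0.0
    endloop
  endfacet
  facet normal -1.0000 0.0000 0.0000
    outer loop
      vertex 0.0 0.0 18.4
      vertex 0.0 26.9 0.0
      vertex 0.0 0.0 0.0
    endloop
  endfacet
  facet normal 1.0000 0.0000 0.0000
    outer loop
      vertex 26.8 0.0 0.0
      vertex 26.8 26.9 0.0
      vertex 26.8 0.0 18.4
    endloop
  endfacet
endsolid part

The G0 Z moves step by Δz≈2.3 mm. The G1 loops shrink linearly with z, so the solid tapers from its base footprint up to z≈18.4. Closing with a flat bottom cap and the tapered top and triangulating gives 8 facets — a wedge (ramp): 26.8 × 26.9 mm base, rising to 18.4 mm along the y=0 edge and sloping linearly to z=0 at y=26.9.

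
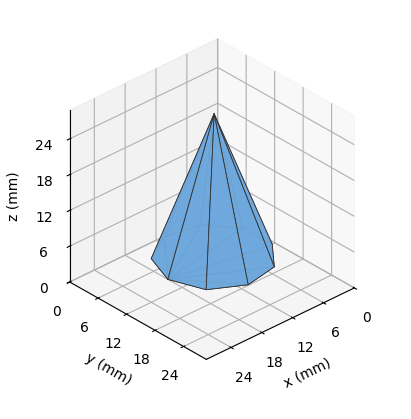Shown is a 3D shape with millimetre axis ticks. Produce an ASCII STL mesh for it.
Reading the render: the shape is a regular 9-sided pyramid, base circumscribed radius ≈ 9 mm, apex at z ≈ 24 mm (dimensions read to the nearest mm from the axis ticks). For the STL, each face is triangulated and given an outward normal.

solid part
  facet normal 0.0000 0.0000 -1.0000
    outer loop
      vertex 10.563 17.863 0.000
      vertex 15.894 14.785 0.000
      vertex 18.000 9.000 0.000
    endloop
  endfacet
  facet normal 0.0000 0.0000 -1.0000
    outer loop
      vertex 4.500 16.794 0.000
      vertex 10.563 17.863 0.000
      vertex 18.000 9.000 0.000
    endloop
  endfacet
  facet normal 0.0000 0.0000 -1.0000
    outer loop
      vertex 0.543 12.078 0.000
      vertex 4.500 16.794 0.000
      vertex 18.000 9.000 0.000
    endloop
  endfacet
  facet normal 0.0000 0.0000 -1.0000
    outer loop
      vertex 0.543 5.922 0.000
      vertex 0.543 12.078 0.000
      vertex 18.000 9.000 0.000
    endloop
  endfacet
  facet normal 0.0000 0.0000 -1.0000
    outer loop
      vertex 4.500 1.206 0.000
      vertex 0.543 5.922 0.000
      vertex 18.000 9.000 0.000
    endloop
  endfacet
  facet normal 0.0000 0.0000 -1.0000
    outer loop
      vertex 10.563 0.137 0.000
      vertex 4.500 1.206 0.000
      vertex 18.000 9.000 0.000
    endloop
  endfacet
  facet normal 0.0000 0.0000 -1.0000
    outer loop
      vertex 15.894 3.215 0.000
      vertex 10.563 0.137 0.000
      vertex 18.000 9.000 0.000
    endloop
  endfacet
  facet normal 0.8863 0.3226 0.3323
    outer loop
      vertex 18.000 9.000 0.000
      vertex 15.894 14.785 0.000
      vertex 9.000 9.000 24.000
    endloop
  endfacet
  facet normal 0.4716 0.8168 0.3323
    outer loop
      vertex 15.894 14.785 0.000
      vertex 10.563 17.863 0.000
      vertex 9.000 9.000 24.000
    endloop
  endfacet
  facet normal -0.1638 0.9288 0.3323
    outer loop
      vertex 10.563 17.863 0.000
      vertex 4.500 16.794 0.000
      vertex 9.000 9.000 24.000
    endloop
  endfacet
  facet normal -0.7225 0.6062 0.3323
    outer loop
      vertex 4.500 16.794 0.000
      vertex 0.543 12.078 0.000
      vertex 9.000 9.000 24.000
    endloop
  endfacet
  facet normal -0.9432 0.0000 0.3323
    outer loop
      vertex 0.543 12.078 0.000
      vertex 0.543 5.922 0.000
      vertex 9.000 9.000 24.000
    endloop
  endfacet
  facet normal -0.7225 -0.6062 0.3323
    outer loop
      vertex 0.543 5.922 0.000
      vertex 4.500 1.206 0.000
      vertex 9.000 9.000 24.000
    endloop
  endfacet
  facet normal -0.1638 -0.9288 0.3323
    outer loop
      vertex 4.500 1.206 0.000
      vertex 10.563 0.137 0.000
      vertex 9.000 9.000 24.000
    endloop
  endfacet
  facet normal 0.4716 -0.8168 0.3323
    outer loop
      vertex 10.563 0.137 0.000
      vertex 15.894 3.215 0.000
      vertex 9.000 9.000 24.000
    endloop
  endfacet
  facet normal 0.8863 -0.3226 0.3323
    outer loop
      vertex 15.894 3.215 0.000
      vertex 18.000 9.000 0.000
      vertex 9.000 9.000 24.000
    endloop
  endfacet
endsolid part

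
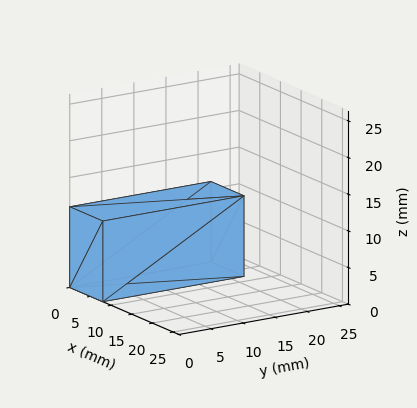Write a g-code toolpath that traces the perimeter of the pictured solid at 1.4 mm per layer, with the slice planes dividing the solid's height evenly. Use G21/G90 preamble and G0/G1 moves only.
Reading the render: the shape is a rectangular box, roughly 8 × 22 mm footprint and 11 mm tall (dimensions read to the nearest mm from the axis ticks). For the g-code, the solid's height is divided into equal slices at the stated Δz and each level perimeter traced with G1 moves after a G0 lift.

; perimeter-only toolpath
G21 ; units = mm
G90 ; absolute positioning
G28 ; home
; layer 1
G0 Z1.4
G0 X0.0 Y0.0
G1 X8.0 Y0.0
G1 X8.0 Y22.0
G1 X0.0 Y22.0
G1 X0.0 Y0.0
; layer 2
G0 Z2.8
G0 X0.0 Y0.0
G1 X8.0 Y0.0
G1 X8.0 Y22.0
G1 X0.0 Y22.0
G1 X0.0 Y0.0
; layer 3
G0 Z4.1
G0 X0.0 Y0.0
G1 X8.0 Y0.0
G1 X8.0 Y22.0
G1 X0.0 Y22.0
G1 X0.0 Y0.0
; layer 4
G0 Z5.5
G0 X0.0 Y0.0
G1 X8.0 Y0.0
G1 X8.0 Y22.0
G1 X0.0 Y22.0
G1 X0.0 Y0.0
; layer 5
G0 Z6.9
G0 X0.0 Y0.0
G1 X8.0 Y0.0
G1 X8.0 Y22.0
G1 X0.0 Y22.0
G1 X0.0 Y0.0
; layer 6
G0 Z8.2
G0 X0.0 Y0.0
G1 X8.0 Y0.0
G1 X8.0 Y22.0
G1 X0.0 Y22.0
G1 X0.0 Y0.0
; layer 7
G0 Z9.6
G0 X0.0 Y0.0
G1 X8.0 Y0.0
G1 X8.0 Y22.0
G1 X0.0 Y22.0
G1 X0.0 Y0.0
; layer 8
G0 Z11.0
G0 X0.0 Y0.0
G1 X8.0 Y0.0
G1 X8.0 Y22.0
G1 X0.0 Y22.0
G1 X0.0 Y0.0
M2 ; end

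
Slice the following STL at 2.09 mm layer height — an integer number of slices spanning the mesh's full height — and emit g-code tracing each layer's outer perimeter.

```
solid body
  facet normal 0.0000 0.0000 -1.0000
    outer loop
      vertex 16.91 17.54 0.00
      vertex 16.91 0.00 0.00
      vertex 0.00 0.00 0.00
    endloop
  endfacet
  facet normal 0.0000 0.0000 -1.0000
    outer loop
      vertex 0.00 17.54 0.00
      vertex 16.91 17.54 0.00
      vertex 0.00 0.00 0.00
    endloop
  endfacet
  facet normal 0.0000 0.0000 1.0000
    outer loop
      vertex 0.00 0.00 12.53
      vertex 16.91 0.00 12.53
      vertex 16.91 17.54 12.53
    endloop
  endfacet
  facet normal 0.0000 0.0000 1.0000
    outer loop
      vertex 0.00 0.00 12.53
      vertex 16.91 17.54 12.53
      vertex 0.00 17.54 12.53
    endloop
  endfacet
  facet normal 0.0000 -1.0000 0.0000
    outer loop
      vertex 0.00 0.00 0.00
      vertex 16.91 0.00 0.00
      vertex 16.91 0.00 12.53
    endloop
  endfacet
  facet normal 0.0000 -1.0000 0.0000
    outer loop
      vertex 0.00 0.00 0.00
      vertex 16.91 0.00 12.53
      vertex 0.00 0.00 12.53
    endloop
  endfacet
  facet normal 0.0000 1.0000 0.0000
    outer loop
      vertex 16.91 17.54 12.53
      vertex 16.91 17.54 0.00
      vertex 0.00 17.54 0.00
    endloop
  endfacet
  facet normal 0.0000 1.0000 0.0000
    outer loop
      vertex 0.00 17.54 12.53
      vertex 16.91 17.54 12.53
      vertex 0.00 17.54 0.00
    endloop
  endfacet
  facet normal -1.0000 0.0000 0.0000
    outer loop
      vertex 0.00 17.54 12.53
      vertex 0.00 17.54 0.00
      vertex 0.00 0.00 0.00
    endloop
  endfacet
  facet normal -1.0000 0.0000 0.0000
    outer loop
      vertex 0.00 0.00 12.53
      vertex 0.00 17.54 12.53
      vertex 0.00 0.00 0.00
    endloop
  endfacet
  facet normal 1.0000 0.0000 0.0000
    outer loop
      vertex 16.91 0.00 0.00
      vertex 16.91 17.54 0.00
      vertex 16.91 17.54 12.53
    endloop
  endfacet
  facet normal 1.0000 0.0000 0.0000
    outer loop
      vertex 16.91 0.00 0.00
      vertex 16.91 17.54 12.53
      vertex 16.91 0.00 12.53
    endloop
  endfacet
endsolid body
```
; perimeter-only toolpath
G21 ; units = mm
G90 ; absolute positioning
G28 ; home
; layer 1
G0 Z2.09
G0 X0.00 Y0.00
G1 X16.91 Y0.00
G1 X16.91 Y17.54
G1 X0.00 Y17.54
G1 X0.00 Y0.00
; layer 2
G0 Z4.18
G0 X0.00 Y0.00
G1 X16.91 Y0.00
G1 X16.91 Y17.54
G1 X0.00 Y17.54
G1 X0.00 Y0.00
; layer 3
G0 Z6.27
G0 X0.00 Y0.00
G1 X16.91 Y0.00
G1 X16.91 Y17.54
G1 X0.00 Y17.54
G1 X0.00 Y0.00
; layer 4
G0 Z8.35
G0 X0.00 Y0.00
G1 X16.91 Y0.00
G1 X16.91 Y17.54
G1 X0.00 Y17.54
G1 X0.00 Y0.00
; layer 5
G0 Z10.44
G0 X0.00 Y0.00
G1 X16.91 Y0.00
G1 X16.91 Y17.54
G1 X0.00 Y17.54
G1 X0.00 Y0.00
; layer 6
G0 Z12.53
G0 X0.00 Y0.00
G1 X16.91 Y0.00
G1 X16.91 Y17.54
G1 X0.00 Y17.54
G1 X0.00 Y0.00
M2 ; end

The solid is a rectangular box, roughly 16.9 × 17.5 mm footprint and 12.5 mm tall. Slicing at Δz = 2.09 mm — 6 equal slices spanning the solid's height, so layer i sits at z = i·h/6 — gives 6 non-empty perimeters. Each is a 4-segment closed polygon; G0 lifts to the layer z and rapids to the start vertex, then G1 traces the edges.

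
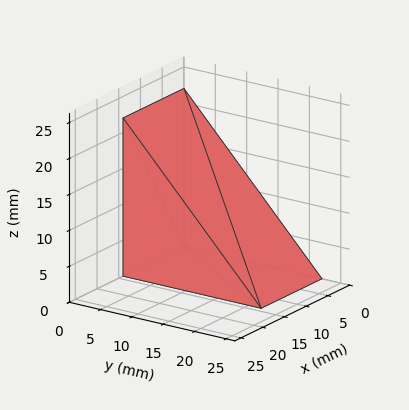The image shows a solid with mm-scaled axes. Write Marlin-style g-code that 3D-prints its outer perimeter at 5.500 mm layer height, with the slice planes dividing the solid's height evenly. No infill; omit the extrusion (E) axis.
Reading the render: the shape is a wedge (ramp): 14 × 22 mm base, rising to 22 mm along the y=0 edge and sloping linearly to z=0 at y=22 (dimensions read to the nearest mm from the axis ticks). For the g-code, the solid's height is divided into equal slices at the stated Δz and each level perimeter traced with G1 moves after a G0 lift.

; perimeter-only toolpath
G21 ; units = mm
G90 ; absolute positioning
G28 ; home
; layer 1
G0 Z5.500
G0 X0.000 Y0.000
G1 X14.000 Y0.000
G1 X14.000 Y16.500
G1 X0.000 Y16.500
G1 X0.000 Y0.000
; layer 2
G0 Z11.000
G0 X0.000 Y0.000
G1 X14.000 Y0.000
G1 X14.000 Y11.000
G1 X0.000 Y11.000
G1 X0.000 Y0.000
; layer 3
G0 Z16.500
G0 X0.000 Y0.000
G1 X14.000 Y0.000
G1 X14.000 Y5.500
G1 X0.000 Y5.500
G1 X0.000 Y0.000
M2 ; end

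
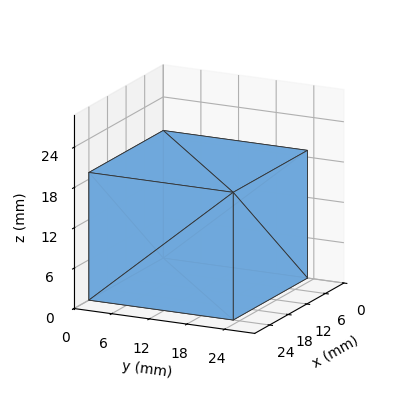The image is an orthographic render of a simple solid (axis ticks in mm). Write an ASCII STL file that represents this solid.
Reading the render: the shape is a rectangular box, roughly 24 × 23 mm footprint and 19 mm tall (dimensions read to the nearest mm from the axis ticks). For the STL, each face is triangulated and given an outward normal.

solid part
  facet normal 0.0000 0.0000 -1.0000
    outer loop
      vertex 24.000 23.000 0.000
      vertex 24.000 0.000 0.000
      vertex 0.000 0.000 0.000
    endloop
  endfacet
  facet normal 0.0000 0.0000 -1.0000
    outer loop
      vertex 0.000 23.000 0.000
      vertex 24.000 23.000 0.000
      vertex 0.000 0.000 0.000
    endloop
  endfacet
  facet normal 0.0000 0.0000 1.0000
    outer loop
      vertex 0.000 0.000 19.000
      vertex 24.000 0.000 19.000
      vertex 24.000 23.000 19.000
    endloop
  endfacet
  facet normal 0.0000 0.0000 1.0000
    outer loop
      vertex 0.000 0.000 19.000
      vertex 24.000 23.000 19.000
      vertex 0.000 23.000 19.000
    endloop
  endfacet
  facet normal 0.0000 -1.0000 0.0000
    outer loop
      vertex 0.000 0.000 0.000
      vertex 24.000 0.000 0.000
      vertex 24.000 0.000 19.000
    endloop
  endfacet
  facet normal 0.0000 -1.0000 0.0000
    outer loop
      vertex 0.000 0.000 0.000
      vertex 24.000 0.000 19.000
      vertex 0.000 0.000 19.000
    endloop
  endfacet
  facet normal 0.0000 1.0000 0.0000
    outer loop
      vertex 24.000 23.000 19.000
      vertex 24.000 23.000 0.000
      vertex 0.000 23.000 0.000
    endloop
  endfacet
  facet normal 0.0000 1.0000 0.0000
    outer loop
      vertex 0.000 23.000 19.000
      vertex 24.000 23.000 19.000
      vertex 0.000 23.000 0.000
    endloop
  endfacet
  facet normal -1.0000 0.0000 0.0000
    outer loop
      vertex 0.000 23.000 19.000
      vertex 0.000 23.000 0.000
      vertex 0.000 0.000 0.000
    endloop
  endfacet
  facet normal -1.0000 0.0000 0.0000
    outer loop
      vertex 0.000 0.000 19.000
      vertex 0.000 23.000 19.000
      vertex 0.000 0.000 0.000
    endloop
  endfacet
  facet normal 1.0000 0.0000 0.0000
    outer loop
      vertex 24.000 0.000 0.000
      vertex 24.000 23.000 0.000
      vertex 24.000 23.000 19.000
    endloop
  endfacet
  facet normal 1.0000 0.0000 0.0000
    outer loop
      vertex 24.000 0.000 0.000
      vertex 24.000 23.000 19.000
      vertex 24.000 0.000 19.000
    endloop
  endfacet
endsolid part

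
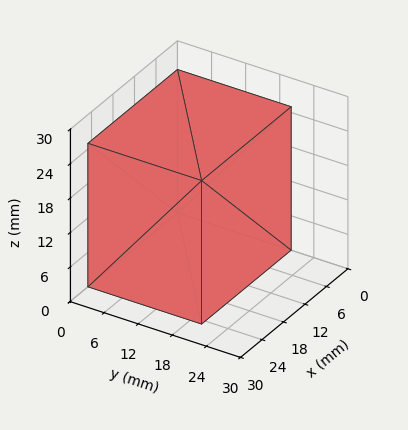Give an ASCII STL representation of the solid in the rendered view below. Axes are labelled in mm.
Reading the render: the shape is a rectangular box, roughly 25 × 20 mm footprint and 25 mm tall (dimensions read to the nearest mm from the axis ticks). For the STL, each face is triangulated and given an outward normal.

solid part
  facet normal 0.0000 0.0000 -1.0000
    outer loop
      vertex 25.0 20.0 0.0
      vertex 25.0 0.0 0.0
      vertex 0.0 0.0 0.0
    endloop
  endfacet
  facet normal 0.0000 0.0000 -1.0000
    outer loop
      vertex 0.0 20.0 0.0
      vertex 25.0 20.0 0.0
      vertex 0.0 0.0 0.0
    endloop
  endfacet
  facet normal 0.0000 0.0000 1.0000
    outer loop
      vertex 0.0 0.0 25.0
      vertex 25.0 0.0 25.0
      vertex 25.0 20.0 25.0
    endloop
  endfacet
  facet normal 0.0000 0.0000 1.0000
    outer loop
      vertex 0.0 0.0 25.0
      vertex 25.0 20.0 25.0
      vertex 0.0 20.0 25.0
    endloop
  endfacet
  facet normal 0.0000 -1.0000 0.0000
    outer loop
      vertex 0.0 0.0 0.0
      vertex 25.0 0.0 0.0
      vertex 25.0 0.0 25.0
    endloop
  endfacet
  facet normal 0.0000 -1.0000 0.0000
    outer loop
      vertex 0.0 0.0 0.0
      vertex 25.0 0.0 25.0
      vertex 0.0 0.0 25.0
    endloop
  endfacet
  facet normal 0.0000 1.0000 0.0000
    outer loop
      vertex 25.0 20.0 25.0
      vertex 25.0 20.0 0.0
      vertex 0.0 20.0 0.0
    endloop
  endfacet
  facet normal 0.0000 1.0000 0.0000
    outer loop
      vertex 0.0 20.0 25.0
      vertex 25.0 20.0 25.0
      vertex 0.0 20.0 0.0
    endloop
  endfacet
  facet normal -1.0000 0.0000 0.0000
    outer loop
      vertex 0.0 20.0 25.0
      vertex 0.0 20.0 0.0
      vertex 0.0 0.0 0.0
    endloop
  endfacet
  facet normal -1.0000 0.0000 0.0000
    outer loop
      vertex 0.0 0.0 25.0
      vertex 0.0 20.0 25.0
      vertex 0.0 0.0 0.0
    endloop
  endfacet
  facet normal 1.0000 0.0000 0.0000
    outer loop
      vertex 25.0 0.0 0.0
      vertex 25.0 20.0 0.0
      vertex 25.0 20.0 25.0
    endloop
  endfacet
  facet normal 1.0000 0.0000 0.0000
    outer loop
      vertex 25.0 0.0 0.0
      vertex 25.0 20.0 25.0
      vertex 25.0 0.0 25.0
    endloop
  endfacet
endsolid part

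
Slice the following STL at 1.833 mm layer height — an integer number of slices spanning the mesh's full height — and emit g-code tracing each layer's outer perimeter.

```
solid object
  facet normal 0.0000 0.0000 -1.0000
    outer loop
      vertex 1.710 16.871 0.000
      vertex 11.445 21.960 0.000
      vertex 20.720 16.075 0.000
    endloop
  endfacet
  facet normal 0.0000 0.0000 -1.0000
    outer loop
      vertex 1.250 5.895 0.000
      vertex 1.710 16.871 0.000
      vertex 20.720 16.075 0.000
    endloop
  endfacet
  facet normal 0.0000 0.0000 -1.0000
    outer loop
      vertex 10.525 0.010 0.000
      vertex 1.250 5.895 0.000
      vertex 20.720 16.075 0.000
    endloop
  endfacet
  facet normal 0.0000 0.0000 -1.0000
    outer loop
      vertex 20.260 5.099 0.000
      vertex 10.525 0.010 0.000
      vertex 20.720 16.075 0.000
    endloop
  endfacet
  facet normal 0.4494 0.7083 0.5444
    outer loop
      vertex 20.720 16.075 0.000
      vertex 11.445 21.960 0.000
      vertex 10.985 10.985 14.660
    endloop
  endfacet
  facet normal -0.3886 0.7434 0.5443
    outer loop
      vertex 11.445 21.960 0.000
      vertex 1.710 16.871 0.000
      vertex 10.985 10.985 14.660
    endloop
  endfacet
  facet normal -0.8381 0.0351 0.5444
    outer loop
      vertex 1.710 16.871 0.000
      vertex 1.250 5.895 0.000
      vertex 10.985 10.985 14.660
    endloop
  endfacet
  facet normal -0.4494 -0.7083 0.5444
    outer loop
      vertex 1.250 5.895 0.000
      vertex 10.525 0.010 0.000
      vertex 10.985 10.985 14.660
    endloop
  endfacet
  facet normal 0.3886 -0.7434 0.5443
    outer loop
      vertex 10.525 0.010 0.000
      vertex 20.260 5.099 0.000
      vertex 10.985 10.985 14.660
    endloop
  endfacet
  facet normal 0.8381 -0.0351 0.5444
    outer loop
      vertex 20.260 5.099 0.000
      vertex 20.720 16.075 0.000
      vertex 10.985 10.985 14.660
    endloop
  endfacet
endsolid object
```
; perimeter-only toolpath
G21 ; units = mm
G90 ; absolute positioning
G28 ; home
; layer 1
G0 Z1.833
G0 X19.503 Y15.439
G1 X11.388 Y20.588
G1 X2.869 Y16.135
G1 X2.467 Y6.531
G1 X10.582 Y1.382
G1 X19.101 Y5.835
G1 X19.503 Y15.439
; layer 2
G0 Z3.665
G0 X18.286 Y14.802
G1 X11.330 Y19.216
G1 X4.029 Y15.399
G1 X3.684 Y7.167
G1 X10.640 Y2.754
G1 X17.941 Y6.571
G1 X18.286 Y14.802
; layer 3
G0 Z5.498
G0 X17.069 Y14.166
G1 X11.273 Y17.844
G1 X5.188 Y14.664
G1 X4.901 Y7.804
G1 X10.697 Y4.126
G1 X16.782 Y7.306
G1 X17.069 Y14.166
; layer 4
G0 Z7.330
G0 X15.852 Y13.530
G1 X11.215 Y16.473
G1 X6.348 Y13.928
G1 X6.117 Y8.440
G1 X10.755 Y5.497
G1 X15.623 Y8.042
G1 X15.852 Y13.530
; layer 5
G0 Z9.162
G0 X14.636 Y12.894
G1 X11.157 Y15.101
G1 X7.507 Y13.192
G1 X7.334 Y9.076
G1 X10.812 Y6.869
G1 X14.463 Y8.778
G1 X14.636 Y12.894
; layer 6
G0 Z10.995
G0 X13.419 Y12.258
G1 X11.100 Y13.729
G1 X8.666 Y12.456
G1 X8.551 Y9.713
G1 X10.870 Y8.241
G1 X13.304 Y9.514
G1 X13.419 Y12.258
; layer 7
G0 Z12.828
G0 X12.202 Y11.621
G1 X11.043 Y12.357
G1 X9.826 Y11.721
G1 X9.768 Y10.349
G1 X10.928 Y9.613
G1 X12.144 Y10.249
G1 X12.202 Y11.621
M2 ; end

The solid is a regular 6-sided pyramid, base circumscribed radius ≈ 11 mm, apex at z ≈ 14.7 mm. Slicing at Δz = 1.833 mm — 8 equal slices spanning the solid's height, so layer i sits at z = i·h/8 — gives 7 non-empty perimeters. Each is a 6-segment closed polygon; G0 lifts to the layer z and rapids to the start vertex, then G1 traces the edges. The cross-section shrinks linearly with z (the slice at the apex is degenerate and omitted).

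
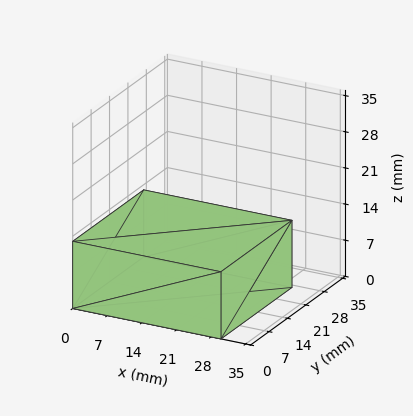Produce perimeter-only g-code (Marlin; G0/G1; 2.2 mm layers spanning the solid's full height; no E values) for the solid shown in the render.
Reading the render: the shape is a rectangular box, roughly 30 × 27 mm footprint and 13 mm tall (dimensions read to the nearest mm from the axis ticks). For the g-code, the solid's height is divided into equal slices at the stated Δz and each level perimeter traced with G1 moves after a G0 lift.

; perimeter-only toolpath
G21 ; units = mm
G90 ; absolute positioning
G28 ; home
; layer 1
G0 Z2.2
G0 X0.0 Y0.0
G1 X30.0 Y0.0
G1 X30.0 Y27.0
G1 X0.0 Y27.0
G1 X0.0 Y0.0
; layer 2
G0 Z4.3
G0 X0.0 Y0.0
G1 X30.0 Y0.0
G1 X30.0 Y27.0
G1 X0.0 Y27.0
G1 X0.0 Y0.0
; layer 3
G0 Z6.5
G0 X0.0 Y0.0
G1 X30.0 Y0.0
G1 X30.0 Y27.0
G1 X0.0 Y27.0
G1 X0.0 Y0.0
; layer 4
G0 Z8.7
G0 X0.0 Y0.0
G1 X30.0 Y0.0
G1 X30.0 Y27.0
G1 X0.0 Y27.0
G1 X0.0 Y0.0
; layer 5
G0 Z10.8
G0 X0.0 Y0.0
G1 X30.0 Y0.0
G1 X30.0 Y27.0
G1 X0.0 Y27.0
G1 X0.0 Y0.0
; layer 6
G0 Z13.0
G0 X0.0 Y0.0
G1 X30.0 Y0.0
G1 X30.0 Y27.0
G1 X0.0 Y27.0
G1 X0.0 Y0.0
M2 ; end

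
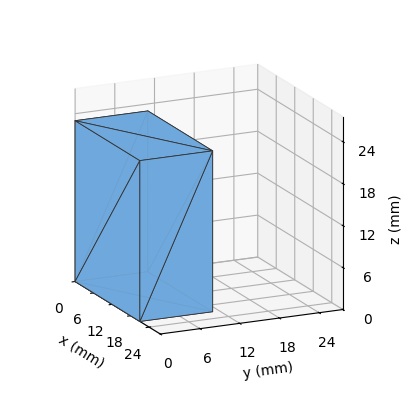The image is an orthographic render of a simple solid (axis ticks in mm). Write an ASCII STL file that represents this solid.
Reading the render: the shape is a rectangular box, roughly 21 × 11 mm footprint and 23 mm tall (dimensions read to the nearest mm from the axis ticks). For the STL, each face is triangulated and given an outward normal.

solid part
  facet normal 0.0000 0.0000 -1.0000
    outer loop
      vertex 21.00 11.00 0.00
      vertex 21.00 0.00 0.00
      vertex 0.00 0.00 0.00
    endloop
  endfacet
  facet normal 0.0000 0.0000 -1.0000
    outer loop
      vertex 0.00 11.00 0.00
      vertex 21.00 11.00 0.00
      vertex 0.00 0.00 0.00
    endloop
  endfacet
  facet normal 0.0000 0.0000 1.0000
    outer loop
      vertex 0.00 0.00 23.00
      vertex 21.00 0.00 23.00
      vertex 21.00 11.00 23.00
    endloop
  endfacet
  facet normal 0.0000 0.0000 1.0000
    outer loop
      vertex 0.00 0.00 23.00
      vertex 21.00 11.00 23.00
      vertex 0.00 11.00 23.00
    endloop
  endfacet
  facet normal 0.0000 -1.0000 0.0000
    outer loop
      vertex 0.00 0.00 0.00
      vertex 21.00 0.00 0.00
      vertex 21.00 0.00 23.00
    endloop
  endfacet
  facet normal 0.0000 -1.0000 0.0000
    outer loop
      vertex 0.00 0.00 0.00
      vertex 21.00 0.00 23.00
      vertex 0.00 0.00 23.00
    endloop
  endfacet
  facet normal 0.0000 1.0000 0.0000
    outer loop
      vertex 21.00 11.00 23.00
      vertex 21.00 11.00 0.00
      vertex 0.00 11.00 0.00
    endloop
  endfacet
  facet normal 0.0000 1.0000 0.0000
    outer loop
      vertex 0.00 11.00 23.00
      vertex 21.00 11.00 23.00
      vertex 0.00 11.00 0.00
    endloop
  endfacet
  facet normal -1.0000 0.0000 0.0000
    outer loop
      vertex 0.00 11.00 23.00
      vertex 0.00 11.00 0.00
      vertex 0.00 0.00 0.00
    endloop
  endfacet
  facet normal -1.0000 0.0000 0.0000
    outer loop
      vertex 0.00 0.00 23.00
      vertex 0.00 11.00 23.00
      vertex 0.00 0.00 0.00
    endloop
  endfacet
  facet normal 1.0000 0.0000 0.0000
    outer loop
      vertex 21.00 0.00 0.00
      vertex 21.00 11.00 0.00
      vertex 21.00 11.00 23.00
    endloop
  endfacet
  facet normal 1.0000 0.0000 0.0000
    outer loop
      vertex 21.00 0.00 0.00
      vertex 21.00 11.00 23.00
      vertex 21.00 0.00 23.00
    endloop
  endfacet
endsolid part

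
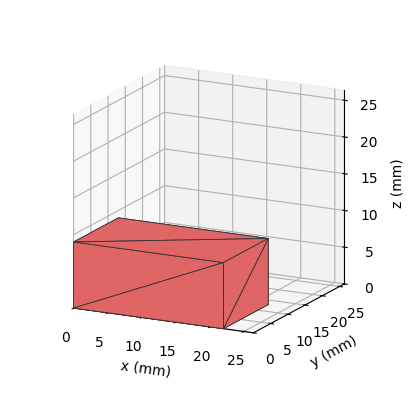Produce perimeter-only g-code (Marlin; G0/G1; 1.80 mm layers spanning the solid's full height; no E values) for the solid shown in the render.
Reading the render: the shape is a rectangular box, roughly 22 × 13 mm footprint and 9 mm tall (dimensions read to the nearest mm from the axis ticks). For the g-code, the solid's height is divided into equal slices at the stated Δz and each level perimeter traced with G1 moves after a G0 lift.

; perimeter-only toolpath
G21 ; units = mm
G90 ; absolute positioning
G28 ; home
; layer 1
G0 Z1.80
G0 X0.00 Y0.00
G1 X22.00 Y0.00
G1 X22.00 Y13.00
G1 X0.00 Y13.00
G1 X0.00 Y0.00
; layer 2
G0 Z3.60
G0 X0.00 Y0.00
G1 X22.00 Y0.00
G1 X22.00 Y13.00
G1 X0.00 Y13.00
G1 X0.00 Y0.00
; layer 3
G0 Z5.40
G0 X0.00 Y0.00
G1 X22.00 Y0.00
G1 X22.00 Y13.00
G1 X0.00 Y13.00
G1 X0.00 Y0.00
; layer 4
G0 Z7.20
G0 X0.00 Y0.00
G1 X22.00 Y0.00
G1 X22.00 Y13.00
G1 X0.00 Y13.00
G1 X0.00 Y0.00
; layer 5
G0 Z9.00
G0 X0.00 Y0.00
G1 X22.00 Y0.00
G1 X22.00 Y13.00
G1 X0.00 Y13.00
G1 X0.00 Y0.00
M2 ; end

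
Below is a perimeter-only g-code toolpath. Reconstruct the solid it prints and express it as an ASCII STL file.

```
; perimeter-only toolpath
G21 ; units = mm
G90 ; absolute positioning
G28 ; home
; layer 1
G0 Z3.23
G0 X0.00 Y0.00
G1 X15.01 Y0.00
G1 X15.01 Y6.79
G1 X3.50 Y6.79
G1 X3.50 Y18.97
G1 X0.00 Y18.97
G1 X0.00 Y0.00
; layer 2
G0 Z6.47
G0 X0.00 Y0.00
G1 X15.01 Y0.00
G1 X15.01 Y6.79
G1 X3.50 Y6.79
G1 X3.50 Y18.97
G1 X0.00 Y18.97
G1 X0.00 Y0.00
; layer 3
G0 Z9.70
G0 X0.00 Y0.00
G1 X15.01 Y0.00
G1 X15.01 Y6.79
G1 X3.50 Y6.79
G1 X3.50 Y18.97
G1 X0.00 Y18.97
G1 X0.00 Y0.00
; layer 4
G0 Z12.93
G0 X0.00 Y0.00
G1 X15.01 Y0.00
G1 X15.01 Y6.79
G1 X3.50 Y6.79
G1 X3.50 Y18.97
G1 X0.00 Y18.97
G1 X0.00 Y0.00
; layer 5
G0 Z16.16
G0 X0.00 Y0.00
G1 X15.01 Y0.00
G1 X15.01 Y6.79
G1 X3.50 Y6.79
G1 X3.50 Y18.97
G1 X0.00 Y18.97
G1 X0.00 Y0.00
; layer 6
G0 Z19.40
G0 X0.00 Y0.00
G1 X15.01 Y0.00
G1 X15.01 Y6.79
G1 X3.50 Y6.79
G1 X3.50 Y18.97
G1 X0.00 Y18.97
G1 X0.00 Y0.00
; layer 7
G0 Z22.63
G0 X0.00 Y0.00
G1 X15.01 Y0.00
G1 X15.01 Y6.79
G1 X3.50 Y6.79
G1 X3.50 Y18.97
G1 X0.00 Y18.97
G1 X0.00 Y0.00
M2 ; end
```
solid part
  facet normal 0.0000 0.0000 -1.0000
    outer loop
      vertex 15.01 6.79 0.00
      vertex 15.01 0.00 0.00
      vertex 0.00 0.00 0.00
    endloop
  endfacet
  facet normal 0.0000 0.0000 -1.0000
    outer loop
      vertex 3.50 6.79 0.00
      vertex 15.01 6.79 0.00
      vertex 0.00 0.00 0.00
    endloop
  endfacet
  facet normal 0.0000 0.0000 -1.0000
    outer loop
      vertex 3.50 18.97 0.00
      vertex 3.50 6.79 0.00
      vertex 0.00 0.00 0.00
    endloop
  endfacet
  facet normal 0.0000 0.0000 -1.0000
    outer loop
      vertex 0.00 18.97 0.00
      vertex 3.50 18.97 0.00
      vertex 0.00 0.00 0.00
    endloop
  endfacet
  facet normal 0.0000 0.0000 1.0000
    outer loop
      vertex 0.00 0.00 22.63
      vertex 15.01 0.00 22.63
      vertex 15.01 6.79 22.63
    endloop
  endfacet
  facet normal 0.0000 0.0000 1.0000
    outer loop
      vertex 0.00 0.00 22.63
      vertex 15.01 6.79 22.63
      vertex 3.50 6.79 22.63
    endloop
  endfacet
  facet normal 0.0000 0.0000 1.0000
    outer loop
      vertex 0.00 0.00 22.63
      vertex 3.50 6.79 22.63
      vertex 3.50 18.97 22.63
    endloop
  endfacet
  facet normal 0.0000 0.0000 1.0000
    outer loop
      vertex 0.00 0.00 22.63
      vertex 3.50 18.97 22.63
      vertex 0.00 18.97 22.63
    endloop
  endfacet
  facet normal 0.0000 -1.0000 0.0000
    outer loop
      vertex 0.00 0.00 0.00
      vertex 15.01 0.00 0.00
      vertex 15.01 0.00 22.63
    endloop
  endfacet
  facet normal 0.0000 -1.0000 0.0000
    outer loop
      vertex 0.00 0.00 0.00
      vertex 15.01 0.00 22.63
      vertex 0.00 0.00 22.63
    endloop
  endfacet
  facet normal 1.0000 0.0000 0.0000
    outer loop
      vertex 15.01 0.00 0.00
      vertex 15.01 6.79 0.00
      vertex 15.01 6.79 22.63
    endloop
  endfacet
  facet normal 1.0000 0.0000 0.0000
    outer loop
      vertex 15.01 0.00 0.00
      vertex 15.01 6.79 22.63
      vertex 15.01 0.00 22.63
    endloop
  endfacet
  facet normal 0.0000 1.0000 0.0000
    outer loop
      vertex 15.01 6.79 0.00
      vertex 3.50 6.79 0.00
      vertex 3.50 6.79 22.63
    endloop
  endfacet
  facet normal 0.0000 1.0000 0.0000
    outer loop
      vertex 15.01 6.79 0.00
      vertex 3.50 6.79 22.63
      vertex 15.01 6.79 22.63
    endloop
  endfacet
  facet normal 1.0000 0.0000 0.0000
    outer loop
      vertex 3.50 6.79 0.00
      vertex 3.50 18.97 0.00
      vertex 3.50 18.97 22.63
    endloop
  endfacet
  facet normal 1.0000 0.0000 0.0000
    outer loop
      vertex 3.50 6.79 0.00
      vertex 3.50 18.97 22.63
      vertex 3.50 6.79 22.63
    endloop
  endfacet
  facet normal 0.0000 1.0000 0.0000
    outer loop
      vertex 3.50 18.97 0.00
      vertex 0.00 18.97 0.00
      vertex 0.00 18.97 22.63
    endloop
  endfacet
  facet normal 0.0000 1.0000 0.0000
    outer loop
      vertex 3.50 18.97 0.00
      vertex 0.00 18.97 22.63
      vertex 3.50 18.97 22.63
    endloop
  endfacet
  facet normal -1.0000 0.0000 0.0000
    outer loop
      vertex 0.00 18.97 0.00
      vertex 0.00 0.00 0.00
      vertex 0.00 0.00 22.63
    endloop
  endfacet
  facet normal -1.0000 0.0000 0.0000
    outer loop
      vertex 0.00 18.97 0.00
      vertex 0.00 0.00 22.63
      vertex 0.00 18.97 22.63
    endloop
  endfacet
endsolid part

The G0 Z moves step by Δz≈3.23 mm. Every layer's G1 loop is the same polygon, so the solid is a straight extrusion of it from z=0 to z≈22.6. Closing with flat bottom and top caps and triangulating gives 20 facets — an L-shaped prism: outer 15 × 19 mm, arm thicknesses ≈ 6.79 mm (horizontal) and 3.5 mm (vertical), extruded 22.6 mm in z.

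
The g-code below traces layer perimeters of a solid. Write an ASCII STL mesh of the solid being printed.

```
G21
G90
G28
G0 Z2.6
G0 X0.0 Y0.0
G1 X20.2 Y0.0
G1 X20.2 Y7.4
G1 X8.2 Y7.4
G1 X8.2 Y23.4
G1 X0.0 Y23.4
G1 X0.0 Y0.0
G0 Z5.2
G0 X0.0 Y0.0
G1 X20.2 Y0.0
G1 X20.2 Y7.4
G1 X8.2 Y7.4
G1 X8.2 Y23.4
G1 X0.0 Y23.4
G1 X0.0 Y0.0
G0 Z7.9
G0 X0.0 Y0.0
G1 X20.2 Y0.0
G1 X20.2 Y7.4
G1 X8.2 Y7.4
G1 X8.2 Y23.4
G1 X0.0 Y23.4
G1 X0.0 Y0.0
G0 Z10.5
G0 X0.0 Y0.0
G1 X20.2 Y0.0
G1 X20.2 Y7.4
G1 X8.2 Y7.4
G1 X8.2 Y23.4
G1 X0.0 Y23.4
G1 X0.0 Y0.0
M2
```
solid part
  facet normal 0.0000 0.0000 -1.0000
    outer loop
      vertex 20.2 7.4 0.0
      vertex 20.2 0.0 0.0
      vertex 0.0 0.0 0.0
    endloop
  endfacet
  facet normal 0.0000 0.0000 -1.0000
    outer loop
      vertex 8.2 7.4 0.0
      vertex 20.2 7.4 0.0
      vertex 0.0 0.0 0.0
    endloop
  endfacet
  facet normal 0.0000 0.0000 -1.0000
    outer loop
      vertex 8.2 23.4 0.0
      vertex 8.2 7.4 0.0
      vertex 0.0 0.0 0.0
    endloop
  endfacet
  facet normal 0.0000 0.0000 -1.0000
    outer loop
      vertex 0.0 23.4 0.0
      vertex 8.2 23.4 0.0
      vertex 0.0 0.0 0.0
    endloop
  endfacet
  facet normal 0.0000 0.0000 1.0000
    outer loop
      vertex 0.0 0.0 10.5
      vertex 20.2 0.0 10.5
      vertex 20.2 7.4 10.5
    endloop
  endfacet
  facet normal 0.0000 0.0000 1.0000
    outer loop
      vertex 0.0 0.0 10.5
      vertex 20.2 7.4 10.5
      vertex 8.2 7.4 10.5
    endloop
  endfacet
  facet normal 0.0000 0.0000 1.0000
    outer loop
      vertex 0.0 0.0 10.5
      vertex 8.2 7.4 10.5
      vertex 8.2 23.4 10.5
    endloop
  endfacet
  facet normal 0.0000 0.0000 1.0000
    outer loop
      vertex 0.0 0.0 10.5
      vertex 8.2 23.4 10.5
      vertex 0.0 23.4 10.5
    endloop
  endfacet
  facet normal 0.0000 -1.0000 0.0000
    outer loop
      vertex 0.0 0.0 0.0
      vertex 20.2 0.0 0.0
      vertex 20.2 0.0 10.5
    endloop
  endfacet
  facet normal 0.0000 -1.0000 0.0000
    outer loop
      vertex 0.0 0.0 0.0
      vertex 20.2 0.0 10.5
      vertex 0.0 0.0 10.5
    endloop
  endfacet
  facet normal 1.0000 0.0000 0.0000
    outer loop
      vertex 20.2 0.0 0.0
      vertex 20.2 7.4 0.0
      vertex 20.2 7.4 10.5
    endloop
  endfacet
  facet normal 1.0000 0.0000 0.0000
    outer loop
      vertex 20.2 0.0 0.0
      vertex 20.2 7.4 10.5
      vertex 20.2 0.0 10.5
    endloop
  endfacet
  facet normal 0.0000 1.0000 0.0000
    outer loop
      vertex 20.2 7.4 0.0
      vertex 8.2 7.4 0.0
      vertex 8.2 7.4 10.5
    endloop
  endfacet
  facet normal 0.0000 1.0000 0.0000
    outer loop
      vertex 20.2 7.4 0.0
      vertex 8.2 7.4 10.5
      vertex 20.2 7.4 10.5
    endloop
  endfacet
  facet normal 1.0000 0.0000 0.0000
    outer loop
      vertex 8.2 7.4 0.0
      vertex 8.2 23.4 0.0
      vertex 8.2 23.4 10.5
    endloop
  endfacet
  facet normal 1.0000 0.0000 0.0000
    outer loop
      vertex 8.2 7.4 0.0
      vertex 8.2 23.4 10.5
      vertex 8.2 7.4 10.5
    endloop
  endfacet
  facet normal 0.0000 1.0000 0.0000
    outer loop
      vertex 8.2 23.4 0.0
      vertex 0.0 23.4 0.0
      vertex 0.0 23.4 10.5
    endloop
  endfacet
  facet normal 0.0000 1.0000 0.0000
    outer loop
      vertex 8.2 23.4 0.0
      vertex 0.0 23.4 10.5
      vertex 8.2 23.4 10.5
    endloop
  endfacet
  facet normal -1.0000 0.0000 0.0000
    outer loop
      vertex 0.0 23.4 0.0
      vertex 0.0 0.0 0.0
      vertex 0.0 0.0 10.5
    endloop
  endfacet
  facet normal -1.0000 0.0000 0.0000
    outer loop
      vertex 0.0 23.4 0.0
      vertex 0.0 0.0 10.5
      vertex 0.0 23.4 10.5
    endloop
  endfacet
endsolid part

The G0 Z moves step by Δz≈2.6 mm. Every layer's G1 loop is the same polygon, so the solid is a straight extrusion of it from z=0 to z≈10.5. Closing with flat bottom and top caps and triangulating gives 20 facets — an L-shaped prism: outer 20.2 × 23.4 mm, arm thicknesses ≈ 7.4 mm (horizontal) and 8.2 mm (vertical), extruded 10.5 mm in z.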